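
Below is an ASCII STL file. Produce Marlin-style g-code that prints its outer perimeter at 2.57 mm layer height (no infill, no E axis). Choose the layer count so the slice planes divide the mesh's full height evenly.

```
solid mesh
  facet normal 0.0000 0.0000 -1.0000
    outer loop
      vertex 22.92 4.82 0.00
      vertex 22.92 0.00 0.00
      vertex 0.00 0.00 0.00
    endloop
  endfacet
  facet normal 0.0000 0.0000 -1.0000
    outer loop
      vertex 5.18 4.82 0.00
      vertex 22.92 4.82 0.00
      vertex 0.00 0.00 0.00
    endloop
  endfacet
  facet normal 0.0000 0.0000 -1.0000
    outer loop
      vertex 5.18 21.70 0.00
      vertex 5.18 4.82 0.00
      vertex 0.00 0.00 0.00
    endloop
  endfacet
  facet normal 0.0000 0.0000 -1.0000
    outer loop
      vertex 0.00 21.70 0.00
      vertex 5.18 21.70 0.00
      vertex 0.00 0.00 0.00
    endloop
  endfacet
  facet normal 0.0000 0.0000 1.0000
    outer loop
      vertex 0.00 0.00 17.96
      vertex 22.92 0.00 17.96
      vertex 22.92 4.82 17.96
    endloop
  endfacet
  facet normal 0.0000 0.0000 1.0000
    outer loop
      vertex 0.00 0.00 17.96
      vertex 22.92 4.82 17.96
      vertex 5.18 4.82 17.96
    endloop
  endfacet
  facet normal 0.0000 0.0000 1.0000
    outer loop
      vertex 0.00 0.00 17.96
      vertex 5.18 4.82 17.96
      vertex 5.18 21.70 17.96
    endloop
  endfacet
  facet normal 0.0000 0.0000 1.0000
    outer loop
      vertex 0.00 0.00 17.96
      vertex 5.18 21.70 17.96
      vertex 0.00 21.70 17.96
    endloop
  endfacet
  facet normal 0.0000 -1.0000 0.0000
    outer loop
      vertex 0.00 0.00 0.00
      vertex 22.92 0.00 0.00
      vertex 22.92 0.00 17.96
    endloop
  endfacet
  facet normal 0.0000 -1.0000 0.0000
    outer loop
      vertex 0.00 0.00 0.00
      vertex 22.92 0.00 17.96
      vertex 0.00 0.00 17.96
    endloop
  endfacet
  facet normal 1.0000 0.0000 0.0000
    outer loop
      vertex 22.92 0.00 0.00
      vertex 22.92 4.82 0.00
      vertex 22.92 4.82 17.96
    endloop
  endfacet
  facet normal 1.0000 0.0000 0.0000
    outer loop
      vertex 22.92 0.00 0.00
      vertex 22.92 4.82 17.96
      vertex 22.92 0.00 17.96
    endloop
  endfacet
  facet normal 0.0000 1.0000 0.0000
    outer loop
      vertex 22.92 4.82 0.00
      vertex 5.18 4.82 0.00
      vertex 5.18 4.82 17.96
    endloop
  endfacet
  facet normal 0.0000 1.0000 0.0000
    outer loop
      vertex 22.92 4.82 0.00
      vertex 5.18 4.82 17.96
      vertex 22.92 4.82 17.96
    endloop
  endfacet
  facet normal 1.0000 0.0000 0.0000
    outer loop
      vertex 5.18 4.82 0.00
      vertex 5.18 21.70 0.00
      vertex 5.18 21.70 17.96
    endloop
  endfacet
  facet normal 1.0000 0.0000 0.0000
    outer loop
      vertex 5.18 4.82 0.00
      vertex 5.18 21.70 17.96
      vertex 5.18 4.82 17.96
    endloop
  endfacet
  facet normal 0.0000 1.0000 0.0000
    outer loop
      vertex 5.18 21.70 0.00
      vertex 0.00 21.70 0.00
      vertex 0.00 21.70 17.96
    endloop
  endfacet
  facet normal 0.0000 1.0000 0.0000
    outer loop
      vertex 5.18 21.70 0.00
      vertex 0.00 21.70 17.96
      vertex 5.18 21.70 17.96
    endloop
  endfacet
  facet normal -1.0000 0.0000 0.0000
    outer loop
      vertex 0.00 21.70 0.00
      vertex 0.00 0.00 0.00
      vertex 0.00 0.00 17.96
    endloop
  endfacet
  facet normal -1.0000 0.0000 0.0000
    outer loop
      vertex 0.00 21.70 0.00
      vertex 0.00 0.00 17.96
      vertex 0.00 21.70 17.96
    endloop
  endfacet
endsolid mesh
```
; perimeter-only toolpath
G21 ; units = mm
G90 ; absolute positioning
G28 ; home
; layer 1
G0 Z2.57
G0 X0.00 Y0.00
G1 X22.92 Y0.00
G1 X22.92 Y4.82
G1 X5.18 Y4.82
G1 X5.18 Y21.70
G1 X0.00 Y21.70
G1 X0.00 Y0.00
; layer 2
G0 Z5.13
G0 X0.00 Y0.00
G1 X22.92 Y0.00
G1 X22.92 Y4.82
G1 X5.18 Y4.82
G1 X5.18 Y21.70
G1 X0.00 Y21.70
G1 X0.00 Y0.00
; layer 3
G0 Z7.70
G0 X0.00 Y0.00
G1 X22.92 Y0.00
G1 X22.92 Y4.82
G1 X5.18 Y4.82
G1 X5.18 Y21.70
G1 X0.00 Y21.70
G1 X0.00 Y0.00
; layer 4
G0 Z10.26
G0 X0.00 Y0.00
G1 X22.92 Y0.00
G1 X22.92 Y4.82
G1 X5.18 Y4.82
G1 X5.18 Y21.70
G1 X0.00 Y21.70
G1 X0.00 Y0.00
; layer 5
G0 Z12.83
G0 X0.00 Y0.00
G1 X22.92 Y0.00
G1 X22.92 Y4.82
G1 X5.18 Y4.82
G1 X5.18 Y21.70
G1 X0.00 Y21.70
G1 X0.00 Y0.00
; layer 6
G0 Z15.39
G0 X0.00 Y0.00
G1 X22.92 Y0.00
G1 X22.92 Y4.82
G1 X5.18 Y4.82
G1 X5.18 Y21.70
G1 X0.00 Y21.70
G1 X0.00 Y0.00
; layer 7
G0 Z17.96
G0 X0.00 Y0.00
G1 X22.92 Y0.00
G1 X22.92 Y4.82
G1 X5.18 Y4.82
G1 X5.18 Y21.70
G1 X0.00 Y21.70
G1 X0.00 Y0.00
M2 ; end

The solid is an L-shaped prism: outer 22.9 × 21.7 mm, arm thicknesses ≈ 4.82 mm (horizontal) and 5.18 mm (vertical), extruded 18 mm in z. Slicing at Δz = 2.57 mm — 7 equal slices spanning the solid's height, so layer i sits at z = i·h/7 — gives 7 non-empty perimeters. Each is a 6-segment closed polygon; G0 lifts to the layer z and rapids to the start vertex, then G1 traces the edges.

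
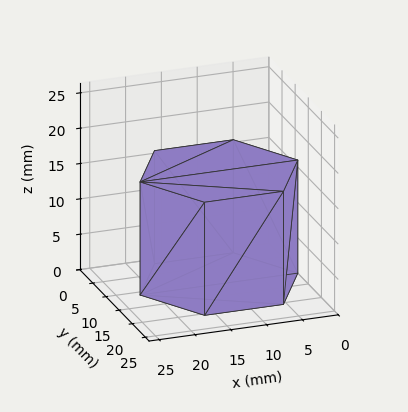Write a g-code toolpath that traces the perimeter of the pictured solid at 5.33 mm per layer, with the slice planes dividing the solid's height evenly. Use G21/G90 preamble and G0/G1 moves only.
Reading the render: the shape is a regular 6-sided prism (a cylinder approximated with 6 flat sides), circumscribed radius ≈ 11 mm, height ≈ 16 mm (dimensions read to the nearest mm from the axis ticks). For the g-code, the solid's height is divided into equal slices at the stated Δz and each level perimeter traced with G1 moves after a G0 lift.

; perimeter-only toolpath
G21 ; units = mm
G90 ; absolute positioning
G28 ; home
; layer 1
G0 Z5.33
G0 X22.00 Y11.00
G1 X16.50 Y20.53
G1 X5.50 Y20.53
G1 X0.00 Y11.00
G1 X5.50 Y1.47
G1 X16.50 Y1.47
G1 X22.00 Y11.00
; layer 2
G0 Z10.67
G0 X22.00 Y11.00
G1 X16.50 Y20.53
G1 X5.50 Y20.53
G1 X0.00 Y11.00
G1 X5.50 Y1.47
G1 X16.50 Y1.47
G1 X22.00 Y11.00
; layer 3
G0 Z16.00
G0 X22.00 Y11.00
G1 X16.50 Y20.53
G1 X5.50 Y20.53
G1 X0.00 Y11.00
G1 X5.50 Y1.47
G1 X16.50 Y1.47
G1 X22.00 Y11.00
M2 ; end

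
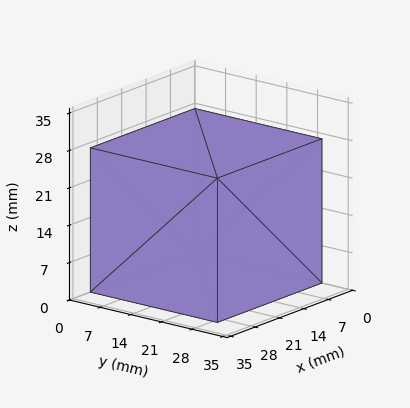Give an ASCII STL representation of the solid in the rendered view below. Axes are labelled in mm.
Reading the render: the shape is a rectangular box, roughly 30 × 29 mm footprint and 27 mm tall (dimensions read to the nearest mm from the axis ticks). For the STL, each face is triangulated and given an outward normal.

solid part
  facet normal 0.0000 0.0000 -1.0000
    outer loop
      vertex 30.00 29.00 0.00
      vertex 30.00 0.00 0.00
      vertex 0.00 0.00 0.00
    endloop
  endfacet
  facet normal 0.0000 0.0000 -1.0000
    outer loop
      vertex 0.00 29.00 0.00
      vertex 30.00 29.00 0.00
      vertex 0.00 0.00 0.00
    endloop
  endfacet
  facet normal 0.0000 0.0000 1.0000
    outer loop
      vertex 0.00 0.00 27.00
      vertex 30.00 0.00 27.00
      vertex 30.00 29.00 27.00
    endloop
  endfacet
  facet normal 0.0000 0.0000 1.0000
    outer loop
      vertex 0.00 0.00 27.00
      vertex 30.00 29.00 27.00
      vertex 0.00 29.00 27.00
    endloop
  endfacet
  facet normal 0.0000 -1.0000 0.0000
    outer loop
      vertex 0.00 0.00 0.00
      vertex 30.00 0.00 0.00
      vertex 30.00 0.00 27.00
    endloop
  endfacet
  facet normal 0.0000 -1.0000 0.0000
    outer loop
      vertex 0.00 0.00 0.00
      vertex 30.00 0.00 27.00
      vertex 0.00 0.00 27.00
    endloop
  endfacet
  facet normal 0.0000 1.0000 0.0000
    outer loop
      vertex 30.00 29.00 27.00
      vertex 30.00 29.00 0.00
      vertex 0.00 29.00 0.00
    endloop
  endfacet
  facet normal 0.0000 1.0000 0.0000
    outer loop
      vertex 0.00 29.00 27.00
      vertex 30.00 29.00 27.00
      vertex 0.00 29.00 0.00
    endloop
  endfacet
  facet normal -1.0000 0.0000 0.0000
    outer loop
      vertex 0.00 29.00 27.00
      vertex 0.00 29.00 0.00
      vertex 0.00 0.00 0.00
    endloop
  endfacet
  facet normal -1.0000 0.0000 0.0000
    outer loop
      vertex 0.00 0.00 27.00
      vertex 0.00 29.00 27.00
      vertex 0.00 0.00 0.00
    endloop
  endfacet
  facet normal 1.0000 0.0000 0.0000
    outer loop
      vertex 30.00 0.00 0.00
      vertex 30.00 29.00 0.00
      vertex 30.00 29.00 27.00
    endloop
  endfacet
  facet normal 1.0000 0.0000 0.0000
    outer loop
      vertex 30.00 0.00 0.00
      vertex 30.00 29.00 27.00
      vertex 30.00 0.00 27.00
    endloop
  endfacet
endsolid part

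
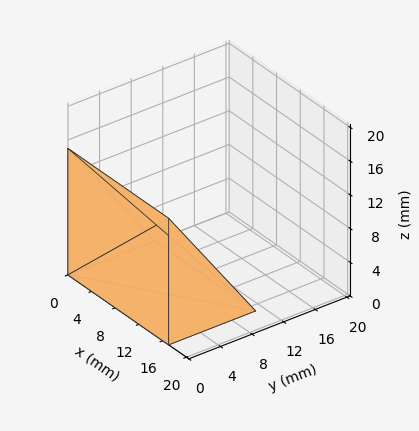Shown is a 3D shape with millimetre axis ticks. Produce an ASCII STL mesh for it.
Reading the render: the shape is a wedge (ramp): 17 × 11 mm base, rising to 15 mm along the y=0 edge and sloping linearly to z=0 at y=11 (dimensions read to the nearest mm from the axis ticks). For the STL, each face is triangulated and given an outward normal.

solid part
  facet normal 0.0000 0.0000 -1.0000
    outer loop
      vertex 17.000 11.000 0.000
      vertex 17.000 0.000 0.000
      vertex 0.000 0.000 0.000
    endloop
  endfacet
  facet normal 0.0000 0.0000 -1.0000
    outer loop
      vertex 0.000 11.000 0.000
      vertex 17.000 11.000 0.000
      vertex 0.000 0.000 0.000
    endloop
  endfacet
  facet normal 0.0000 -1.0000 0.0000
    outer loop
      vertex 0.000 0.000 0.000
      vertex 17.000 0.000 0.000
      vertex 17.000 0.000 15.000
    endloop
  endfacet
  facet normal 0.0000 -1.0000 0.0000
    outer loop
      vertex 0.000 0.000 0.000
      vertex 17.000 0.000 15.000
      vertex 0.000 0.000 15.000
    endloop
  endfacet
  facet normal 0.0000 0.8064 0.5914
    outer loop
      vertex 0.000 0.000 15.000
      vertex 17.000 0.000 15.000
      vertex 17.000 11.000 0.000
    endloop
  endfacet
  facet normal 0.0000 0.8064 0.5914
    outer loop
      vertex 0.000 0.000 15.000
      vertex 17.000 11.000 0.000
      vertex 0.000 11.000 0.000
    endloop
  endfacet
  facet normal -1.0000 0.0000 0.0000
    outer loop
      vertex 0.000 0.000 15.000
      vertex 0.000 11.000 0.000
      vertex 0.000 0.000 0.000
    endloop
  endfacet
  facet normal 1.0000 0.0000 0.0000
    outer loop
      vertex 17.000 0.000 0.000
      vertex 17.000 11.000 0.000
      vertex 17.000 0.000 15.000
    endloop
  endfacet
endsolid part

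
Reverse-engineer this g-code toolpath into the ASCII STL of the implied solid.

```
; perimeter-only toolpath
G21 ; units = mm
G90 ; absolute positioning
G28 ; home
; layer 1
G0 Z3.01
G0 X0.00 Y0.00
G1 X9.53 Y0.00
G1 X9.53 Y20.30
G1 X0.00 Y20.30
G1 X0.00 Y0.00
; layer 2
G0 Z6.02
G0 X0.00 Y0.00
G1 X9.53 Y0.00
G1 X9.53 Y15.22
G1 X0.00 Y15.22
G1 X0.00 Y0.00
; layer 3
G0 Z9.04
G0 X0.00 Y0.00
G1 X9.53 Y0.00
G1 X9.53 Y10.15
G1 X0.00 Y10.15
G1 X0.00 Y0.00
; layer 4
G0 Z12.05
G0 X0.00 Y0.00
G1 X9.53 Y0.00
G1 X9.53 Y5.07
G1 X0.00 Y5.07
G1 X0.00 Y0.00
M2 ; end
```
solid part
  facet normal 0.0000 0.0000 -1.0000
    outer loop
      vertex 9.53 25.37 0.00
      vertex 9.53 0.00 0.00
      vertex 0.00 0.00 0.00
    endloop
  endfacet
  facet normal 0.0000 0.0000 -1.0000
    outer loop
      vertex 0.00 25.37 0.00
      vertex 9.53 25.37 0.00
      vertex 0.00 0.00 0.00
    endloop
  endfacet
  facet normal 0.0000 -1.0000 0.0000
    outer loop
      vertex 0.00 0.00 0.00
      vertex 9.53 0.00 0.00
      vertex 9.53 0.00 15.06
    endloop
  endfacet
  facet normal 0.0000 -1.0000 0.0000
    outer loop
      vertex 0.00 0.00 0.00
      vertex 9.53 0.00 15.06
      vertex 0.00 0.00 15.06
    endloop
  endfacet
  facet normal 0.0000 0.5105 0.8599
    outer loop
      vertex 0.00 0.00 15.06
      vertex 9.53 0.00 15.06
      vertex 9.53 25.37 0.00
    endloop
  endfacet
  facet normal 0.0000 0.5105 0.8599
    outer loop
      vertex 0.00 0.00 15.06
      vertex 9.53 25.37 0.00
      vertex 0.00 25.37 0.00
    endloop
  endfacet
  facet normal -1.0000 0.0000 0.0000
    outer loop
      vertex 0.00 0.00 15.06
      vertex 0.00 25.37 0.00
      vertex 0.00 0.00 0.00
    endloop
  endfacet
  facet normal 1.0000 0.0000 0.0000
    outer loop
      vertex 9.53 0.00 0.00
      vertex 9.53 25.37 0.00
      vertex 9.53 0.00 15.06
    endloop
  endfacet
endsolid part

The G0 Z moves step by Δz≈3.01 mm. The G1 loops shrink linearly with z, so the solid tapers from its base footprint up to z≈15.1. Closing with a flat bottom cap and the tapered top and triangulating gives 8 facets — a wedge (ramp): 9.53 × 25.4 mm base, rising to 15.1 mm along the y=0 edge and sloping linearly to z=0 at y=25.4.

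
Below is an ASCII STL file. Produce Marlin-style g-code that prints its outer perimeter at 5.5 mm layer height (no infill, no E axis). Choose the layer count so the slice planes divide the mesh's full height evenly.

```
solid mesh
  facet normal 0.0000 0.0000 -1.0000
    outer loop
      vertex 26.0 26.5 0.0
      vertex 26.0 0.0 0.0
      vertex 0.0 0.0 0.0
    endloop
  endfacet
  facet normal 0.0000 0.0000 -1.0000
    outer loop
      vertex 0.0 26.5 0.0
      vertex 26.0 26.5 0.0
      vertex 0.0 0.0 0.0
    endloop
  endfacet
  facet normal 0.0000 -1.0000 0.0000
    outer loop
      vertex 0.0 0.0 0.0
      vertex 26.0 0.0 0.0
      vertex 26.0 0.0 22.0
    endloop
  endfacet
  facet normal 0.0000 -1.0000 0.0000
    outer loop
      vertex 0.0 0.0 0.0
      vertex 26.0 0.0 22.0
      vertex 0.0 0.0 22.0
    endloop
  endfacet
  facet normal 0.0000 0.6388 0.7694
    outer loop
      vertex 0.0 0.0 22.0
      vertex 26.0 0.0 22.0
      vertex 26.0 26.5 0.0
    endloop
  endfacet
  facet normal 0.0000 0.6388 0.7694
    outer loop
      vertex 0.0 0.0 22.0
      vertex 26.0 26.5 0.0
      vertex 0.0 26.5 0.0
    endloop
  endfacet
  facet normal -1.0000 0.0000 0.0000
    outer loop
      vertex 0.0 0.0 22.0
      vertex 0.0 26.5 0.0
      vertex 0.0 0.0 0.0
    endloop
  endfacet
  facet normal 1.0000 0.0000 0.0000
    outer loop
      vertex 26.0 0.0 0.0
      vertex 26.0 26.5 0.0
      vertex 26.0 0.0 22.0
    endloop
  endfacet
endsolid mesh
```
; perimeter-only toolpath
G21 ; units = mm
G90 ; absolute positioning
G28 ; home
; layer 1
G0 Z5.5
G0 X0.0 Y0.0
G1 X26.0 Y0.0
G1 X26.0 Y19.9
G1 X0.0 Y19.9
G1 X0.0 Y0.0
; layer 2
G0 Z11.0
G0 X0.0 Y0.0
G1 X26.0 Y0.0
G1 X26.0 Y13.2
G1 X0.0 Y13.2
G1 X0.0 Y0.0
; layer 3
G0 Z16.5
G0 X0.0 Y0.0
G1 X26.0 Y0.0
G1 X26.0 Y6.6
G1 X0.0 Y6.6
G1 X0.0 Y0.0
M2 ; end

The solid is a wedge (ramp): 26 × 26.5 mm base, rising to 22 mm along the y=0 edge and sloping linearly to z=0 at y=26.5. Slicing at Δz = 5.5 mm — 4 equal slices spanning the solid's height, so layer i sits at z = i·h/4 — gives 3 non-empty perimeters. Each is a 4-segment closed polygon; G0 lifts to the layer z and rapids to the start vertex, then G1 traces the edges. The cross-section shrinks linearly with z (the slice at the apex is degenerate and omitted).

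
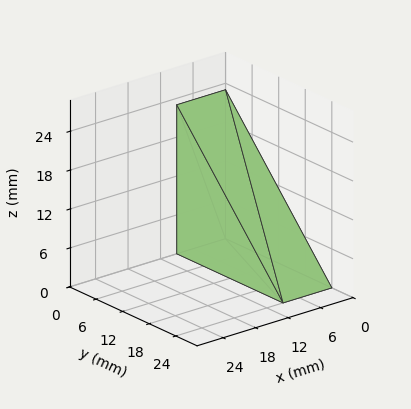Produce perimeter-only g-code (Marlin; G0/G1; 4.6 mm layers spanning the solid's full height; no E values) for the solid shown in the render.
Reading the render: the shape is a wedge (ramp): 9 × 24 mm base, rising to 23 mm along the y=0 edge and sloping linearly to z=0 at y=24 (dimensions read to the nearest mm from the axis ticks). For the g-code, the solid's height is divided into equal slices at the stated Δz and each level perimeter traced with G1 moves after a G0 lift.

; perimeter-only toolpath
G21 ; units = mm
G90 ; absolute positioning
G28 ; home
; layer 1
G0 Z4.6
G0 X0.0 Y0.0
G1 X9.0 Y0.0
G1 X9.0 Y19.2
G1 X0.0 Y19.2
G1 X0.0 Y0.0
; layer 2
G0 Z9.2
G0 X0.0 Y0.0
G1 X9.0 Y0.0
G1 X9.0 Y14.4
G1 X0.0 Y14.4
G1 X0.0 Y0.0
; layer 3
G0 Z13.8
G0 X0.0 Y0.0
G1 X9.0 Y0.0
G1 X9.0 Y9.6
G1 X0.0 Y9.6
G1 X0.0 Y0.0
; layer 4
G0 Z18.4
G0 X0.0 Y0.0
G1 X9.0 Y0.0
G1 X9.0 Y4.8
G1 X0.0 Y4.8
G1 X0.0 Y0.0
M2 ; end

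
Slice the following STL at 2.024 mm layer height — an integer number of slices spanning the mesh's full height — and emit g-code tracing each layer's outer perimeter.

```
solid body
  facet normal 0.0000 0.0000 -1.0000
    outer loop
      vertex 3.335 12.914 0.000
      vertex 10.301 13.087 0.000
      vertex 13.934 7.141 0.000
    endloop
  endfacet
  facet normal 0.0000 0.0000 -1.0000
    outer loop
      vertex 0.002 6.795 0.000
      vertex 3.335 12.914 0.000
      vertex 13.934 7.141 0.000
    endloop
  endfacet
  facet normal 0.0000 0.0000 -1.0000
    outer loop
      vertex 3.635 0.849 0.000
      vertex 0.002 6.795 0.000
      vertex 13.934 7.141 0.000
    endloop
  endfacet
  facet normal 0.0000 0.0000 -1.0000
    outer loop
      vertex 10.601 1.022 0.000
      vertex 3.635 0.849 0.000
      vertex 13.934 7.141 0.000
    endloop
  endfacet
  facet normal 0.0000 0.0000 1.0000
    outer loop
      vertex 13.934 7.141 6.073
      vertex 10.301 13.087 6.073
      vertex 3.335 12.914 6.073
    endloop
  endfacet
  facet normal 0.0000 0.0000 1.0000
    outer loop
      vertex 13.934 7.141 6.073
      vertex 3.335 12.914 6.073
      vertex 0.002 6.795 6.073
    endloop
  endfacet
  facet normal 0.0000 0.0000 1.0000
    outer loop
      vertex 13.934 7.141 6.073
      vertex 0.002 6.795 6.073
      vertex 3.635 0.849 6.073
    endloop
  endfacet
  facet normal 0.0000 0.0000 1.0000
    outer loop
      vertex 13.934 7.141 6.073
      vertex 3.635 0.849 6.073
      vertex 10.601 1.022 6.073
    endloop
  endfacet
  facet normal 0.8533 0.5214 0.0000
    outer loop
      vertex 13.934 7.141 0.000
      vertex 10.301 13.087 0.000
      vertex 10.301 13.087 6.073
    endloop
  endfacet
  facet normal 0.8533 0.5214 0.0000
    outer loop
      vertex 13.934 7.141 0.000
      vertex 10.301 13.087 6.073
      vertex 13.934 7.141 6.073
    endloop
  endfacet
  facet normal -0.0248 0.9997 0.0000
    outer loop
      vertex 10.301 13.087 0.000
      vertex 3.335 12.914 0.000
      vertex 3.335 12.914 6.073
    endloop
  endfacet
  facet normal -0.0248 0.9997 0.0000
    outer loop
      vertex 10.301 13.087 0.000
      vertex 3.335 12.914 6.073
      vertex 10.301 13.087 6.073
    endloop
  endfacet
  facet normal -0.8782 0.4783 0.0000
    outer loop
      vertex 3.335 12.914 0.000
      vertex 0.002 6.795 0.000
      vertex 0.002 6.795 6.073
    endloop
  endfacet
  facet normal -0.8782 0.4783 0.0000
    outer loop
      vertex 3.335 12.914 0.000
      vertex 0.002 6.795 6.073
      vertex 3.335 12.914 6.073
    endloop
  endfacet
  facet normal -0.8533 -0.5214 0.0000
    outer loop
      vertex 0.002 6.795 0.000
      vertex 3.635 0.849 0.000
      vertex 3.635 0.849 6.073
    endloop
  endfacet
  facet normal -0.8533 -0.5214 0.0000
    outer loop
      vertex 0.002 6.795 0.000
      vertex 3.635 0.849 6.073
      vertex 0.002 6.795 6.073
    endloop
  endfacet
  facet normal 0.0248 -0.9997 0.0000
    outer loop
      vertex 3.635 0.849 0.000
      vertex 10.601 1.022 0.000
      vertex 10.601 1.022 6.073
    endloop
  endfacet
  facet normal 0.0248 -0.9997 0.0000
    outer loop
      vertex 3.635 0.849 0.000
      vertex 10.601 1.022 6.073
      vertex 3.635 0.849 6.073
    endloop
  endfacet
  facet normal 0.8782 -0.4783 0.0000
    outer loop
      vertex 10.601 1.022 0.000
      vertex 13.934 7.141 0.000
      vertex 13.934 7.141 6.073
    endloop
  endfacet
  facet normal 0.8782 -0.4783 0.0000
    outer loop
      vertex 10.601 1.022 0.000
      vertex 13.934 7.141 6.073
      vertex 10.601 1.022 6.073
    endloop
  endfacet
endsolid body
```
; perimeter-only toolpath
G21 ; units = mm
G90 ; absolute positioning
G28 ; home
; layer 1
G0 Z2.024
G0 X13.934 Y7.141
G1 X10.301 Y13.087
G1 X3.335 Y12.914
G1 X0.002 Y6.795
G1 X3.635 Y0.849
G1 X10.601 Y1.022
G1 X13.934 Y7.141
; layer 2
G0 Z4.049
G0 X13.934 Y7.141
G1 X10.301 Y13.087
G1 X3.335 Y12.914
G1 X0.002 Y6.795
G1 X3.635 Y0.849
G1 X10.601 Y1.022
G1 X13.934 Y7.141
; layer 3
G0 Z6.073
G0 X13.934 Y7.141
G1 X10.301 Y13.087
G1 X3.335 Y12.914
G1 X0.002 Y6.795
G1 X3.635 Y0.849
G1 X10.601 Y1.022
G1 X13.934 Y7.141
M2 ; end

The solid is a regular 6-sided prism (a cylinder approximated with 6 flat sides), circumscribed radius ≈ 6.97 mm, height ≈ 6.07 mm. Slicing at Δz = 2.024 mm — 3 equal slices spanning the solid's height, so layer i sits at z = i·h/3 — gives 3 non-empty perimeters. Each is a 6-segment closed polygon; G0 lifts to the layer z and rapids to the start vertex, then G1 traces the edges.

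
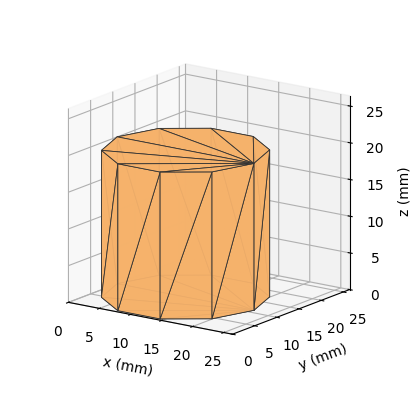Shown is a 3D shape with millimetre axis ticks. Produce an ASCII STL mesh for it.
Reading the render: the shape is a regular 10-sided prism (a cylinder approximated with 10 flat sides), circumscribed radius ≈ 11 mm, height ≈ 20 mm (dimensions read to the nearest mm from the axis ticks). For the STL, each face is triangulated and given an outward normal.

solid part
  facet normal 0.0000 0.0000 -1.0000
    outer loop
      vertex 14.4 21.5 0.0
      vertex 19.9 17.5 0.0
      vertex 22.0 11.0 0.0
    endloop
  endfacet
  facet normal 0.0000 0.0000 -1.0000
    outer loop
      vertex 7.6 21.5 0.0
      vertex 14.4 21.5 0.0
      vertex 22.0 11.0 0.0
    endloop
  endfacet
  facet normal 0.0000 0.0000 -1.0000
    outer loop
      vertex 2.1 17.5 0.0
      vertex 7.6 21.5 0.0
      vertex 22.0 11.0 0.0
    endloop
  endfacet
  facet normal 0.0000 0.0000 -1.0000
    outer loop
      vertex 0.0 11.0 0.0
      vertex 2.1 17.5 0.0
      vertex 22.0 11.0 0.0
    endloop
  endfacet
  facet normal 0.0000 0.0000 -1.0000
    outer loop
      vertex 2.1 4.5 0.0
      vertex 0.0 11.0 0.0
      vertex 22.0 11.0 0.0
    endloop
  endfacet
  facet normal 0.0000 0.0000 -1.0000
    outer loop
      vertex 7.6 0.5 0.0
      vertex 2.1 4.5 0.0
      vertex 22.0 11.0 0.0
    endloop
  endfacet
  facet normal 0.0000 0.0000 -1.0000
    outer loop
      vertex 14.4 0.5 0.0
      vertex 7.6 0.5 0.0
      vertex 22.0 11.0 0.0
    endloop
  endfacet
  facet normal 0.0000 0.0000 -1.0000
    outer loop
      vertex 19.9 4.5 0.0
      vertex 14.4 0.5 0.0
      vertex 22.0 11.0 0.0
    endloop
  endfacet
  facet normal 0.0000 0.0000 1.0000
    outer loop
      vertex 22.0 11.0 20.0
      vertex 19.9 17.5 20.0
      vertex 14.4 21.5 20.0
    endloop
  endfacet
  facet normal 0.0000 0.0000 1.0000
    outer loop
      vertex 22.0 11.0 20.0
      vertex 14.4 21.5 20.0
      vertex 7.6 21.5 20.0
    endloop
  endfacet
  facet normal 0.0000 0.0000 1.0000
    outer loop
      vertex 22.0 11.0 20.0
      vertex 7.6 21.5 20.0
      vertex 2.1 17.5 20.0
    endloop
  endfacet
  facet normal 0.0000 0.0000 1.0000
    outer loop
      vertex 22.0 11.0 20.0
      vertex 2.1 17.5 20.0
      vertex 0.0 11.0 20.0
    endloop
  endfacet
  facet normal 0.0000 0.0000 1.0000
    outer loop
      vertex 22.0 11.0 20.0
      vertex 0.0 11.0 20.0
      vertex 2.1 4.5 20.0
    endloop
  endfacet
  facet normal 0.0000 0.0000 1.0000
    outer loop
      vertex 22.0 11.0 20.0
      vertex 2.1 4.5 20.0
      vertex 7.6 0.5 20.0
    endloop
  endfacet
  facet normal 0.0000 0.0000 1.0000
    outer loop
      vertex 22.0 11.0 20.0
      vertex 7.6 0.5 20.0
      vertex 14.4 0.5 20.0
    endloop
  endfacet
  facet normal 0.0000 0.0000 1.0000
    outer loop
      vertex 22.0 11.0 20.0
      vertex 14.4 0.5 20.0
      vertex 19.9 4.5 20.0
    endloop
  endfacet
  facet normal 0.9516 0.3074 0.0000
    outer loop
      vertex 22.0 11.0 0.0
      vertex 19.9 17.5 0.0
      vertex 19.9 17.5 20.0
    endloop
  endfacet
  facet normal 0.9516 0.3074 0.0000
    outer loop
      vertex 22.0 11.0 0.0
      vertex 19.9 17.5 20.0
      vertex 22.0 11.0 20.0
    endloop
  endfacet
  facet normal 0.5882 0.8087 0.0000
    outer loop
      vertex 19.9 17.5 0.0
      vertex 14.4 21.5 0.0
      vertex 14.4 21.5 20.0
    endloop
  endfacet
  facet normal 0.5882 0.8087 0.0000
    outer loop
      vertex 19.9 17.5 0.0
      vertex 14.4 21.5 20.0
      vertex 19.9 17.5 20.0
    endloop
  endfacet
  facet normal 0.0000 1.0000 0.0000
    outer loop
      vertex 14.4 21.5 0.0
      vertex 7.6 21.5 0.0
      vertex 7.6 21.5 20.0
    endloop
  endfacet
  facet normal 0.0000 1.0000 0.0000
    outer loop
      vertex 14.4 21.5 0.0
      vertex 7.6 21.5 20.0
      vertex 14.4 21.5 20.0
    endloop
  endfacet
  facet normal -0.5882 0.8087 0.0000
    outer loop
      vertex 7.6 21.5 0.0
      vertex 2.1 17.5 0.0
      vertex 2.1 17.5 20.0
    endloop
  endfacet
  facet normal -0.5882 0.8087 0.0000
    outer loop
      vertex 7.6 21.5 0.0
      vertex 2.1 17.5 20.0
      vertex 7.6 21.5 20.0
    endloop
  endfacet
  facet normal -0.9516 0.3074 0.0000
    outer loop
      vertex 2.1 17.5 0.0
      vertex 0.0 11.0 0.0
      vertex 0.0 11.0 20.0
    endloop
  endfacet
  facet normal -0.9516 0.3074 0.0000
    outer loop
      vertex 2.1 17.5 0.0
      vertex 0.0 11.0 20.0
      vertex 2.1 17.5 20.0
    endloop
  endfacet
  facet normal -0.9516 -0.3074 0.0000
    outer loop
      vertex 0.0 11.0 0.0
      vertex 2.1 4.5 0.0
      vertex 2.1 4.5 20.0
    endloop
  endfacet
  facet normal -0.9516 -0.3074 0.0000
    outer loop
      vertex 0.0 11.0 0.0
      vertex 2.1 4.5 20.0
      vertex 0.0 11.0 20.0
    endloop
  endfacet
  facet normal -0.5882 -0.8087 0.0000
    outer loop
      vertex 2.1 4.5 0.0
      vertex 7.6 0.5 0.0
      vertex 7.6 0.5 20.0
    endloop
  endfacet
  facet normal -0.5882 -0.8087 0.0000
    outer loop
      vertex 2.1 4.5 0.0
      vertex 7.6 0.5 20.0
      vertex 2.1 4.5 20.0
    endloop
  endfacet
  facet normal 0.0000 -1.0000 0.0000
    outer loop
      vertex 7.6 0.5 0.0
      vertex 14.4 0.5 0.0
      vertex 14.4 0.5 20.0
    endloop
  endfacet
  facet normal 0.0000 -1.0000 0.0000
    outer loop
      vertex 7.6 0.5 0.0
      vertex 14.4 0.5 20.0
      vertex 7.6 0.5 20.0
    endloop
  endfacet
  facet normal 0.5882 -0.8087 0.0000
    outer loop
      vertex 14.4 0.5 0.0
      vertex 19.9 4.5 0.0
      vertex 19.9 4.5 20.0
    endloop
  endfacet
  facet normal 0.5882 -0.8087 0.0000
    outer loop
      vertex 14.4 0.5 0.0
      vertex 19.9 4.5 20.0
      vertex 14.4 0.5 20.0
    endloop
  endfacet
  facet normal 0.9516 -0.3074 0.0000
    outer loop
      vertex 19.9 4.5 0.0
      vertex 22.0 11.0 0.0
      vertex 22.0 11.0 20.0
    endloop
  endfacet
  facet normal 0.9516 -0.3074 0.0000
    outer loop
      vertex 19.9 4.5 0.0
      vertex 22.0 11.0 20.0
      vertex 19.9 4.5 20.0
    endloop
  endfacet
endsolid part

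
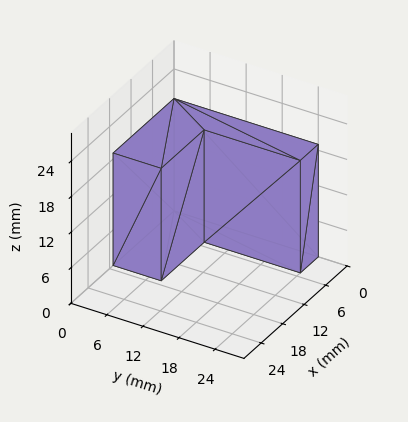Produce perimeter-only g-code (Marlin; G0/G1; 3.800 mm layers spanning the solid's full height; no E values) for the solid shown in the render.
Reading the render: the shape is an L-shaped prism: outer 17 × 24 mm, arm thicknesses ≈ 8 mm (horizontal) and 5 mm (vertical), extruded 19 mm in z (dimensions read to the nearest mm from the axis ticks). For the g-code, the solid's height is divided into equal slices at the stated Δz and each level perimeter traced with G1 moves after a G0 lift.

; perimeter-only toolpath
G21 ; units = mm
G90 ; absolute positioning
G28 ; home
; layer 1
G0 Z3.800
G0 X0.000 Y0.000
G1 X17.000 Y0.000
G1 X17.000 Y8.000
G1 X5.000 Y8.000
G1 X5.000 Y24.000
G1 X0.000 Y24.000
G1 X0.000 Y0.000
; layer 2
G0 Z7.600
G0 X0.000 Y0.000
G1 X17.000 Y0.000
G1 X17.000 Y8.000
G1 X5.000 Y8.000
G1 X5.000 Y24.000
G1 X0.000 Y24.000
G1 X0.000 Y0.000
; layer 3
G0 Z11.400
G0 X0.000 Y0.000
G1 X17.000 Y0.000
G1 X17.000 Y8.000
G1 X5.000 Y8.000
G1 X5.000 Y24.000
G1 X0.000 Y24.000
G1 X0.000 Y0.000
; layer 4
G0 Z15.200
G0 X0.000 Y0.000
G1 X17.000 Y0.000
G1 X17.000 Y8.000
G1 X5.000 Y8.000
G1 X5.000 Y24.000
G1 X0.000 Y24.000
G1 X0.000 Y0.000
; layer 5
G0 Z19.000
G0 X0.000 Y0.000
G1 X17.000 Y0.000
G1 X17.000 Y8.000
G1 X5.000 Y8.000
G1 X5.000 Y24.000
G1 X0.000 Y24.000
G1 X0.000 Y0.000
M2 ; end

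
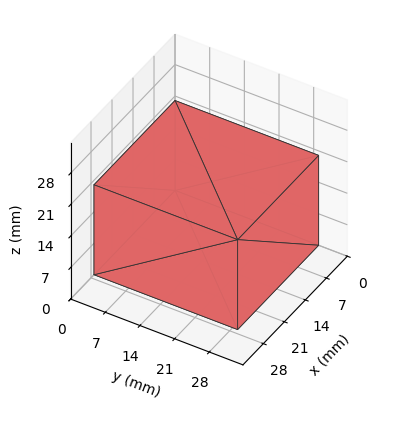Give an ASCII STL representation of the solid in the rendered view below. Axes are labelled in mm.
Reading the render: the shape is a rectangular box, roughly 27 × 29 mm footprint and 20 mm tall (dimensions read to the nearest mm from the axis ticks). For the STL, each face is triangulated and given an outward normal.

solid part
  facet normal 0.0000 0.0000 -1.0000
    outer loop
      vertex 27.000 29.000 0.000
      vertex 27.000 0.000 0.000
      vertex 0.000 0.000 0.000
    endloop
  endfacet
  facet normal 0.0000 0.0000 -1.0000
    outer loop
      vertex 0.000 29.000 0.000
      vertex 27.000 29.000 0.000
      vertex 0.000 0.000 0.000
    endloop
  endfacet
  facet normal 0.0000 0.0000 1.0000
    outer loop
      vertex 0.000 0.000 20.000
      vertex 27.000 0.000 20.000
      vertex 27.000 29.000 20.000
    endloop
  endfacet
  facet normal 0.0000 0.0000 1.0000
    outer loop
      vertex 0.000 0.000 20.000
      vertex 27.000 29.000 20.000
      vertex 0.000 29.000 20.000
    endloop
  endfacet
  facet normal 0.0000 -1.0000 0.0000
    outer loop
      vertex 0.000 0.000 0.000
      vertex 27.000 0.000 0.000
      vertex 27.000 0.000 20.000
    endloop
  endfacet
  facet normal 0.0000 -1.0000 0.0000
    outer loop
      vertex 0.000 0.000 0.000
      vertex 27.000 0.000 20.000
      vertex 0.000 0.000 20.000
    endloop
  endfacet
  facet normal 0.0000 1.0000 0.0000
    outer loop
      vertex 27.000 29.000 20.000
      vertex 27.000 29.000 0.000
      vertex 0.000 29.000 0.000
    endloop
  endfacet
  facet normal 0.0000 1.0000 0.0000
    outer loop
      vertex 0.000 29.000 20.000
      vertex 27.000 29.000 20.000
      vertex 0.000 29.000 0.000
    endloop
  endfacet
  facet normal -1.0000 0.0000 0.0000
    outer loop
      vertex 0.000 29.000 20.000
      vertex 0.000 29.000 0.000
      vertex 0.000 0.000 0.000
    endloop
  endfacet
  facet normal -1.0000 0.0000 0.0000
    outer loop
      vertex 0.000 0.000 20.000
      vertex 0.000 29.000 20.000
      vertex 0.000 0.000 0.000
    endloop
  endfacet
  facet normal 1.0000 0.0000 0.0000
    outer loop
      vertex 27.000 0.000 0.000
      vertex 27.000 29.000 0.000
      vertex 27.000 29.000 20.000
    endloop
  endfacet
  facet normal 1.0000 0.0000 0.0000
    outer loop
      vertex 27.000 0.000 0.000
      vertex 27.000 29.000 20.000
      vertex 27.000 0.000 20.000
    endloop
  endfacet
endsolid part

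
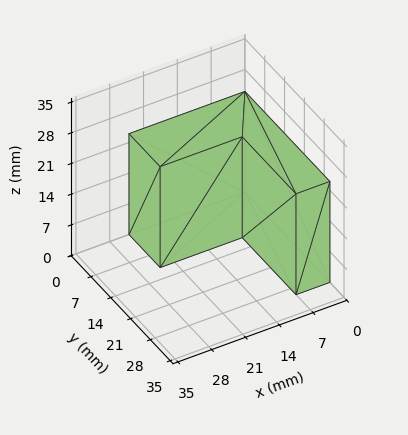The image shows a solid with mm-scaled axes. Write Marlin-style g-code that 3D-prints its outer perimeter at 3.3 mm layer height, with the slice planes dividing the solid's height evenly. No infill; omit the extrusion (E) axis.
Reading the render: the shape is an L-shaped prism: outer 24 × 30 mm, arm thicknesses ≈ 11 mm (horizontal) and 7 mm (vertical), extruded 23 mm in z (dimensions read to the nearest mm from the axis ticks). For the g-code, the solid's height is divided into equal slices at the stated Δz and each level perimeter traced with G1 moves after a G0 lift.

; perimeter-only toolpath
G21 ; units = mm
G90 ; absolute positioning
G28 ; home
; layer 1
G0 Z3.3
G0 X0.0 Y0.0
G1 X24.0 Y0.0
G1 X24.0 Y11.0
G1 X7.0 Y11.0
G1 X7.0 Y30.0
G1 X0.0 Y30.0
G1 X0.0 Y0.0
; layer 2
G0 Z6.6
G0 X0.0 Y0.0
G1 X24.0 Y0.0
G1 X24.0 Y11.0
G1 X7.0 Y11.0
G1 X7.0 Y30.0
G1 X0.0 Y30.0
G1 X0.0 Y0.0
; layer 3
G0 Z9.9
G0 X0.0 Y0.0
G1 X24.0 Y0.0
G1 X24.0 Y11.0
G1 X7.0 Y11.0
G1 X7.0 Y30.0
G1 X0.0 Y30.0
G1 X0.0 Y0.0
; layer 4
G0 Z13.1
G0 X0.0 Y0.0
G1 X24.0 Y0.0
G1 X24.0 Y11.0
G1 X7.0 Y11.0
G1 X7.0 Y30.0
G1 X0.0 Y30.0
G1 X0.0 Y0.0
; layer 5
G0 Z16.4
G0 X0.0 Y0.0
G1 X24.0 Y0.0
G1 X24.0 Y11.0
G1 X7.0 Y11.0
G1 X7.0 Y30.0
G1 X0.0 Y30.0
G1 X0.0 Y0.0
; layer 6
G0 Z19.7
G0 X0.0 Y0.0
G1 X24.0 Y0.0
G1 X24.0 Y11.0
G1 X7.0 Y11.0
G1 X7.0 Y30.0
G1 X0.0 Y30.0
G1 X0.0 Y0.0
; layer 7
G0 Z23.0
G0 X0.0 Y0.0
G1 X24.0 Y0.0
G1 X24.0 Y11.0
G1 X7.0 Y11.0
G1 X7.0 Y30.0
G1 X0.0 Y30.0
G1 X0.0 Y0.0
M2 ; end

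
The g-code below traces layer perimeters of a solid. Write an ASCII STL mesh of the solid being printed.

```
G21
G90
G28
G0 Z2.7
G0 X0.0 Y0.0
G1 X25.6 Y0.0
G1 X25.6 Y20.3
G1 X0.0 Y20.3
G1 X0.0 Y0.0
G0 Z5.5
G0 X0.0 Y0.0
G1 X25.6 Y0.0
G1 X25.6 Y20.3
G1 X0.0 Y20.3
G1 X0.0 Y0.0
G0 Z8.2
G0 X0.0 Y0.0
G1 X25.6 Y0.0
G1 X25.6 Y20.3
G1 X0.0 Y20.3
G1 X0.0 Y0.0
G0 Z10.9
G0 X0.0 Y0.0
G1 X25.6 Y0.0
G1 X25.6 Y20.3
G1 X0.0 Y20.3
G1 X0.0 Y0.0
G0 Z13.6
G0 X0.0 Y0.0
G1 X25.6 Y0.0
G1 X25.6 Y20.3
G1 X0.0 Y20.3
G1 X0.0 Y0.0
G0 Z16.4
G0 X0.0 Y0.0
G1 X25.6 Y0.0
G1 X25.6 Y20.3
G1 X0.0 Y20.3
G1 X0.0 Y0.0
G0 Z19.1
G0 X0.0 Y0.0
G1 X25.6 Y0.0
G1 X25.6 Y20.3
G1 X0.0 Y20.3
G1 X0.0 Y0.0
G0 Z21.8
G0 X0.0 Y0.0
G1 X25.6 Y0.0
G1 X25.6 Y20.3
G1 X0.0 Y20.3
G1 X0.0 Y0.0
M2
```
solid part
  facet normal 0.0000 0.0000 -1.0000
    outer loop
      vertex 25.6 20.3 0.0
      vertex 25.6 0.0 0.0
      vertex 0.0 0.0 0.0
    endloop
  endfacet
  facet normal 0.0000 0.0000 -1.0000
    outer loop
      vertex 0.0 20.3 0.0
      vertex 25.6 20.3 0.0
      vertex 0.0 0.0 0.0
    endloop
  endfacet
  facet normal 0.0000 0.0000 1.0000
    outer loop
      vertex 0.0 0.0 21.8
      vertex 25.6 0.0 21.8
      vertex 25.6 20.3 21.8
    endloop
  endfacet
  facet normal 0.0000 0.0000 1.0000
    outer loop
      vertex 0.0 0.0 21.8
      vertex 25.6 20.3 21.8
      vertex 0.0 20.3 21.8
    endloop
  endfacet
  facet normal 0.0000 -1.0000 0.0000
    outer loop
      vertex 0.0 0.0 0.0
      vertex 25.6 0.0 0.0
      vertex 25.6 0.0 21.8
    endloop
  endfacet
  facet normal 0.0000 -1.0000 0.0000
    outer loop
      vertex 0.0 0.0 0.0
      vertex 25.6 0.0 21.8
      vertex 0.0 0.0 21.8
    endloop
  endfacet
  facet normal 0.0000 1.0000 0.0000
    outer loop
      vertex 25.6 20.3 21.8
      vertex 25.6 20.3 0.0
      vertex 0.0 20.3 0.0
    endloop
  endfacet
  facet normal 0.0000 1.0000 0.0000
    outer loop
      vertex 0.0 20.3 21.8
      vertex 25.6 20.3 21.8
      vertex 0.0 20.3 0.0
    endloop
  endfacet
  facet normal -1.0000 0.0000 0.0000
    outer loop
      vertex 0.0 20.3 21.8
      vertex 0.0 20.3 0.0
      vertex 0.0 0.0 0.0
    endloop
  endfacet
  facet normal -1.0000 0.0000 0.0000
    outer loop
      vertex 0.0 0.0 21.8
      vertex 0.0 20.3 21.8
      vertex 0.0 0.0 0.0
    endloop
  endfacet
  facet normal 1.0000 0.0000 0.0000
    outer loop
      vertex 25.6 0.0 0.0
      vertex 25.6 20.3 0.0
      vertex 25.6 20.3 21.8
    endloop
  endfacet
  facet normal 1.0000 0.0000 0.0000
    outer loop
      vertex 25.6 0.0 0.0
      vertex 25.6 20.3 21.8
      vertex 25.6 0.0 21.8
    endloop
  endfacet
endsolid part

The G0 Z moves step by Δz≈2.7 mm. Every layer's G1 loop is the same polygon, so the solid is a straight extrusion of it from z=0 to z≈21.8. Closing with flat bottom and top caps and triangulating gives 12 facets — a rectangular box, roughly 25.6 × 20.3 mm footprint and 21.8 mm tall.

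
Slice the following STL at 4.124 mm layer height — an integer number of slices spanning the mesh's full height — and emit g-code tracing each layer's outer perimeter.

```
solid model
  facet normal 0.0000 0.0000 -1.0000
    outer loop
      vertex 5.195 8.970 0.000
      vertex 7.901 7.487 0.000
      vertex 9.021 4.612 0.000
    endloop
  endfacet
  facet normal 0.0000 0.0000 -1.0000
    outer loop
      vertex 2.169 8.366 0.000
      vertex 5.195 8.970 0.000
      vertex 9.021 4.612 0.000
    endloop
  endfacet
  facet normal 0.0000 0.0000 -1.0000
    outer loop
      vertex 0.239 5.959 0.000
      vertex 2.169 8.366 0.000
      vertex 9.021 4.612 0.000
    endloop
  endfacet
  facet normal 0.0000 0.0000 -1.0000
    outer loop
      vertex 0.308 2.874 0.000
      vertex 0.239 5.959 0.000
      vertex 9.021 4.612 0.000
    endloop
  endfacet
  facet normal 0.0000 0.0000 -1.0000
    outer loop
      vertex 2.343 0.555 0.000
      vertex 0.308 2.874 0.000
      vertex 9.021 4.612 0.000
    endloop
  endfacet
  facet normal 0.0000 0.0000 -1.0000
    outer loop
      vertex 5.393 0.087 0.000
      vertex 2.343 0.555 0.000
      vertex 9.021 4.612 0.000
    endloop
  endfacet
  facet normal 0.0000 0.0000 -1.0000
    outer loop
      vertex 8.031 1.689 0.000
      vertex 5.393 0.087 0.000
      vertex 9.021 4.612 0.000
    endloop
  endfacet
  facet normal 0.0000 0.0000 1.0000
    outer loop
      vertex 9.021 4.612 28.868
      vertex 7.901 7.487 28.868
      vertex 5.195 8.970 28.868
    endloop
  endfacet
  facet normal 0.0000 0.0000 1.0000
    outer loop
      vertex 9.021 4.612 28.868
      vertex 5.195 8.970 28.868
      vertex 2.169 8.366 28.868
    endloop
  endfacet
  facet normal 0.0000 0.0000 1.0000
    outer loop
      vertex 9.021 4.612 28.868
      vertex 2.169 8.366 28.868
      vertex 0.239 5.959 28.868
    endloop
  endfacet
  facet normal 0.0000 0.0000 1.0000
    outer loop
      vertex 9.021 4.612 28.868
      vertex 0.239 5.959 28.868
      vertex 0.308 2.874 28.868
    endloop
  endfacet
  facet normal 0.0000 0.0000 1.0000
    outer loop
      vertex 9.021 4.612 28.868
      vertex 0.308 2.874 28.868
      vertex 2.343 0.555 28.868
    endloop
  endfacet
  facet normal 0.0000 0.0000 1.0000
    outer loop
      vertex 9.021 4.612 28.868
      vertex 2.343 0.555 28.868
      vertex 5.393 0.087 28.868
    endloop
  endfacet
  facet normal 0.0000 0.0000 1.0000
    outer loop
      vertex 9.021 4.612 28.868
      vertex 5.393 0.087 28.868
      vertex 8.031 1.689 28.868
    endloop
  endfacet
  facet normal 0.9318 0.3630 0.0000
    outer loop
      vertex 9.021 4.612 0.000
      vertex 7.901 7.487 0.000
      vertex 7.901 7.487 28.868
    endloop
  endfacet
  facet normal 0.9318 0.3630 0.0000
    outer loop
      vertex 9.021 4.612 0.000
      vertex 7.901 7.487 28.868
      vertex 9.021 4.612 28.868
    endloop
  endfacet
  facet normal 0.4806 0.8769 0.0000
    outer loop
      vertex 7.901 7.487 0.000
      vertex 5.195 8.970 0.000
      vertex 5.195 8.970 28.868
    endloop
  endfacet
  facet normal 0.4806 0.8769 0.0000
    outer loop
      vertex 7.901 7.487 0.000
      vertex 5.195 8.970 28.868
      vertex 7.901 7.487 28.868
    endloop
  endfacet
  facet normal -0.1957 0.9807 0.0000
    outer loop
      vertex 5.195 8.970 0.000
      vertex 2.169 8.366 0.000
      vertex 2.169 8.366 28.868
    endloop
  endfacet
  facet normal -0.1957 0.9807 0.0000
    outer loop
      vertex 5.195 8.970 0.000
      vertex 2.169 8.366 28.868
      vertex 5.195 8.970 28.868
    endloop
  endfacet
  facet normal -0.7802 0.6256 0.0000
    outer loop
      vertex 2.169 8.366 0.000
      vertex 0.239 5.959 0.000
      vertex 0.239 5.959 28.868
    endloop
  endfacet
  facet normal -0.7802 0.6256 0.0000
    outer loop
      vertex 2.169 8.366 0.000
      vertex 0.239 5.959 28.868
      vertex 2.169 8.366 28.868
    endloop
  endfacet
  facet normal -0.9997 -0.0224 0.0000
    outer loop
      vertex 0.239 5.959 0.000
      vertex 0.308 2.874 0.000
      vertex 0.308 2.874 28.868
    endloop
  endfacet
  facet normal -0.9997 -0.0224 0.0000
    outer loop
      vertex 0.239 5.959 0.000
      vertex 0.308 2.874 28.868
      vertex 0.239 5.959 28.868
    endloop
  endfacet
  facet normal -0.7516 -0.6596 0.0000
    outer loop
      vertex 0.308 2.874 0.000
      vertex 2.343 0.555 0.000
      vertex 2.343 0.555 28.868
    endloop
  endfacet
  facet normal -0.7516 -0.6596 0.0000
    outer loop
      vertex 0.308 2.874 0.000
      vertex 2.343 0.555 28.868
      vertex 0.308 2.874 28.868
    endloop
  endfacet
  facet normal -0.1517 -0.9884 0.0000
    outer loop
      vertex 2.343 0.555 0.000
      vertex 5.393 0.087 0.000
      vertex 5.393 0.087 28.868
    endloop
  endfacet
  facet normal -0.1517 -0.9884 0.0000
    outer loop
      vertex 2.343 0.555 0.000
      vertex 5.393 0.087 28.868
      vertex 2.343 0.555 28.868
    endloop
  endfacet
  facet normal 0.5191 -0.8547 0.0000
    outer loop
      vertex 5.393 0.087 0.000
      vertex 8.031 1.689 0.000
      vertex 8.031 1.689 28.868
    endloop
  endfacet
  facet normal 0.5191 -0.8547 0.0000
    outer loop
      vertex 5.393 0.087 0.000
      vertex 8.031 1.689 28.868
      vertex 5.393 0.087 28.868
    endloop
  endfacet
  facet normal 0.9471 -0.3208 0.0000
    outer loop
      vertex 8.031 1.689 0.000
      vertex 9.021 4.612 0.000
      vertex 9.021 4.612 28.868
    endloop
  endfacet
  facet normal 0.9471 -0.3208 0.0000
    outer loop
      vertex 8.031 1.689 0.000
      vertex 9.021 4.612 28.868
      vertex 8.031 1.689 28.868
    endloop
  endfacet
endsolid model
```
; perimeter-only toolpath
G21 ; units = mm
G90 ; absolute positioning
G28 ; home
; layer 1
G0 Z4.124
G0 X9.021 Y4.612
G1 X7.901 Y7.487
G1 X5.195 Y8.970
G1 X2.169 Y8.366
G1 X0.239 Y5.959
G1 X0.308 Y2.874
G1 X2.343 Y0.555
G1 X5.393 Y0.087
G1 X8.031 Y1.689
G1 X9.021 Y4.612
; layer 2
G0 Z8.248
G0 X9.021 Y4.612
G1 X7.901 Y7.487
G1 X5.195 Y8.970
G1 X2.169 Y8.366
G1 X0.239 Y5.959
G1 X0.308 Y2.874
G1 X2.343 Y0.555
G1 X5.393 Y0.087
G1 X8.031 Y1.689
G1 X9.021 Y4.612
; layer 3
G0 Z12.372
G0 X9.021 Y4.612
G1 X7.901 Y7.487
G1 X5.195 Y8.970
G1 X2.169 Y8.366
G1 X0.239 Y5.959
G1 X0.308 Y2.874
G1 X2.343 Y0.555
G1 X5.393 Y0.087
G1 X8.031 Y1.689
G1 X9.021 Y4.612
; layer 4
G0 Z16.496
G0 X9.021 Y4.612
G1 X7.901 Y7.487
G1 X5.195 Y8.970
G1 X2.169 Y8.366
G1 X0.239 Y5.959
G1 X0.308 Y2.874
G1 X2.343 Y0.555
G1 X5.393 Y0.087
G1 X8.031 Y1.689
G1 X9.021 Y4.612
; layer 5
G0 Z20.620
G0 X9.021 Y4.612
G1 X7.901 Y7.487
G1 X5.195 Y8.970
G1 X2.169 Y8.366
G1 X0.239 Y5.959
G1 X0.308 Y2.874
G1 X2.343 Y0.555
G1 X5.393 Y0.087
G1 X8.031 Y1.689
G1 X9.021 Y4.612
; layer 6
G0 Z24.744
G0 X9.021 Y4.612
G1 X7.901 Y7.487
G1 X5.195 Y8.970
G1 X2.169 Y8.366
G1 X0.239 Y5.959
G1 X0.308 Y2.874
G1 X2.343 Y0.555
G1 X5.393 Y0.087
G1 X8.031 Y1.689
G1 X9.021 Y4.612
; layer 7
G0 Z28.868
G0 X9.021 Y4.612
G1 X7.901 Y7.487
G1 X5.195 Y8.970
G1 X2.169 Y8.366
G1 X0.239 Y5.959
G1 X0.308 Y2.874
G1 X2.343 Y0.555
G1 X5.393 Y0.087
G1 X8.031 Y1.689
G1 X9.021 Y4.612
M2 ; end

The solid is a regular 9-sided prism (a cylinder approximated with 9 flat sides), circumscribed radius ≈ 4.51 mm, height ≈ 28.9 mm. Slicing at Δz = 4.124 mm — 7 equal slices spanning the solid's height, so layer i sits at z = i·h/7 — gives 7 non-empty perimeters. Each is a 9-segment closed polygon; G0 lifts to the layer z and rapids to the start vertex, then G1 traces the edges.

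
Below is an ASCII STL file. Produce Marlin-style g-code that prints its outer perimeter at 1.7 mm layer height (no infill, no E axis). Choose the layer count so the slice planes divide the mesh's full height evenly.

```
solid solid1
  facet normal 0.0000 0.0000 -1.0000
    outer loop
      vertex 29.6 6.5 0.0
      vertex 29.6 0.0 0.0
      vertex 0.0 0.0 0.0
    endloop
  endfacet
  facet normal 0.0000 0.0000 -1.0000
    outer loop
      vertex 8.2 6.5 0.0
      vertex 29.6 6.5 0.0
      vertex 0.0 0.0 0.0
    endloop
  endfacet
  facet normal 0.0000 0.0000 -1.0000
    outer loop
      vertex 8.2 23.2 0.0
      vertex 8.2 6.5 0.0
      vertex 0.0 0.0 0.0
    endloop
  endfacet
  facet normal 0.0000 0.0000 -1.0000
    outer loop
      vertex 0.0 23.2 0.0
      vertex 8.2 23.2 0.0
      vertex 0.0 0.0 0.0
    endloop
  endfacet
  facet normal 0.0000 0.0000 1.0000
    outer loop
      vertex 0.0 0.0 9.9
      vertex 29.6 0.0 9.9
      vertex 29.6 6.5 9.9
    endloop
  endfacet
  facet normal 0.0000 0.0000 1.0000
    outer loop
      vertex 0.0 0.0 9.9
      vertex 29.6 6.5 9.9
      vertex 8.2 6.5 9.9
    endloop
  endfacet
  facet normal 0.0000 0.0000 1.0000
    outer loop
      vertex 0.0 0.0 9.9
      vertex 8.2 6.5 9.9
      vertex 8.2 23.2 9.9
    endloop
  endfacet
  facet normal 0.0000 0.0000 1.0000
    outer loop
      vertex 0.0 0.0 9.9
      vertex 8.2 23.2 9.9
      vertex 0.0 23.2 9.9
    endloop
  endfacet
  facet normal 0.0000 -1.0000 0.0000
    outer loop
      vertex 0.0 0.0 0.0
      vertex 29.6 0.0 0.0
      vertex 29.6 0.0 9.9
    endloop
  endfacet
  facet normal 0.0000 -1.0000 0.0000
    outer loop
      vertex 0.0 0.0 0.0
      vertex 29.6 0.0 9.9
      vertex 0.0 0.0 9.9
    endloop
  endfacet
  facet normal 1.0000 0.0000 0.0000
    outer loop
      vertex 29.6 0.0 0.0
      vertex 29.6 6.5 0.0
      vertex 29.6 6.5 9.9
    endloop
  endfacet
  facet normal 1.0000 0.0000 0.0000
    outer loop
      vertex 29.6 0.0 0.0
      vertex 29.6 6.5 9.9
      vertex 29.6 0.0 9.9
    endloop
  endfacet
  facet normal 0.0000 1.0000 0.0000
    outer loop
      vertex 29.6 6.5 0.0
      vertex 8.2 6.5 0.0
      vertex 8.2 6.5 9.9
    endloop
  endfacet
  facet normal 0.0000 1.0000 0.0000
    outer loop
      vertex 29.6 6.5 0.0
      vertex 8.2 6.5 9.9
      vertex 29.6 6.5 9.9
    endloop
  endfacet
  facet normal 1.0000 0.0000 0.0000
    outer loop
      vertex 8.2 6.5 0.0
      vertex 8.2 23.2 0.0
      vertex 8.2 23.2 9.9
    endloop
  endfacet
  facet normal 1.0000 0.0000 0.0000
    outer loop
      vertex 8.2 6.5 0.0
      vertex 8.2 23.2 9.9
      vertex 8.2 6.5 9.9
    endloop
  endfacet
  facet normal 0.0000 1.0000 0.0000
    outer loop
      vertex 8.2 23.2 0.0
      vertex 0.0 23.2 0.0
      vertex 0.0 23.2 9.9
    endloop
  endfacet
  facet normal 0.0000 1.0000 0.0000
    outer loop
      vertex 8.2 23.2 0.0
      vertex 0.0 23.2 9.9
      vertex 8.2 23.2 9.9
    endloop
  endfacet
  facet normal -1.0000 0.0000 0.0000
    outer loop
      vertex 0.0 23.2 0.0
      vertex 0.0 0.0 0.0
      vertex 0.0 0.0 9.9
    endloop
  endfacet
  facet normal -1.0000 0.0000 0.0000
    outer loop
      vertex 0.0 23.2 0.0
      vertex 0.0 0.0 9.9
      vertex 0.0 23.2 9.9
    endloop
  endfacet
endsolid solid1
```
; perimeter-only toolpath
G21 ; units = mm
G90 ; absolute positioning
G28 ; home
; layer 1
G0 Z1.7
G0 X0.0 Y0.0
G1 X29.6 Y0.0
G1 X29.6 Y6.5
G1 X8.2 Y6.5
G1 X8.2 Y23.2
G1 X0.0 Y23.2
G1 X0.0 Y0.0
; layer 2
G0 Z3.3
G0 X0.0 Y0.0
G1 X29.6 Y0.0
G1 X29.6 Y6.5
G1 X8.2 Y6.5
G1 X8.2 Y23.2
G1 X0.0 Y23.2
G1 X0.0 Y0.0
; layer 3
G0 Z5.0
G0 X0.0 Y0.0
G1 X29.6 Y0.0
G1 X29.6 Y6.5
G1 X8.2 Y6.5
G1 X8.2 Y23.2
G1 X0.0 Y23.2
G1 X0.0 Y0.0
; layer 4
G0 Z6.6
G0 X0.0 Y0.0
G1 X29.6 Y0.0
G1 X29.6 Y6.5
G1 X8.2 Y6.5
G1 X8.2 Y23.2
G1 X0.0 Y23.2
G1 X0.0 Y0.0
; layer 5
G0 Z8.2
G0 X0.0 Y0.0
G1 X29.6 Y0.0
G1 X29.6 Y6.5
G1 X8.2 Y6.5
G1 X8.2 Y23.2
G1 X0.0 Y23.2
G1 X0.0 Y0.0
; layer 6
G0 Z9.9
G0 X0.0 Y0.0
G1 X29.6 Y0.0
G1 X29.6 Y6.5
G1 X8.2 Y6.5
G1 X8.2 Y23.2
G1 X0.0 Y23.2
G1 X0.0 Y0.0
M2 ; end

The solid is an L-shaped prism: outer 29.6 × 23.2 mm, arm thicknesses ≈ 6.5 mm (horizontal) and 8.2 mm (vertical), extruded 9.9 mm in z. Slicing at Δz = 1.7 mm — 6 equal slices spanning the solid's height, so layer i sits at z = i·h/6 — gives 6 non-empty perimeters. Each is a 6-segment closed polygon; G0 lifts to the layer z and rapids to the start vertex, then G1 traces the edges.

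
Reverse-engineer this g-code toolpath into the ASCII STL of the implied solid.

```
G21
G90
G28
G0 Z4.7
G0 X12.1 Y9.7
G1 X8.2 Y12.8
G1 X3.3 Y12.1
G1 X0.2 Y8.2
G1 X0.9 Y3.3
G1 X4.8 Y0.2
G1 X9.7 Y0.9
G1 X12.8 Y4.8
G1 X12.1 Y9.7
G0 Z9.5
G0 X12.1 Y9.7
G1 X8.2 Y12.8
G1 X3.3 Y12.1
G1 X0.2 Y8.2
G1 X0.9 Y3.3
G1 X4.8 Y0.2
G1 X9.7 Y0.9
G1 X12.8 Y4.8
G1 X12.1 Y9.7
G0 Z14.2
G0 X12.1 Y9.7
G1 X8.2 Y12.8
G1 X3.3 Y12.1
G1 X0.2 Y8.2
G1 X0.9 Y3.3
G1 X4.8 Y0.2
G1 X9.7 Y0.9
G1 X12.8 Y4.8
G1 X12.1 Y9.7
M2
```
solid part
  facet normal 0.0000 0.0000 -1.0000
    outer loop
      vertex 3.3 12.1 0.0
      vertex 8.2 12.8 0.0
      vertex 12.1 9.7 0.0
    endloop
  endfacet
  facet normal 0.0000 0.0000 -1.0000
    outer loop
      vertex 0.2 8.2 0.0
      vertex 3.3 12.1 0.0
      vertex 12.1 9.7 0.0
    endloop
  endfacet
  facet normal 0.0000 0.0000 -1.0000
    outer loop
      vertex 0.9 3.3 0.0
      vertex 0.2 8.2 0.0
      vertex 12.1 9.7 0.0
    endloop
  endfacet
  facet normal 0.0000 0.0000 -1.0000
    outer loop
      vertex 4.8 0.2 0.0
      vertex 0.9 3.3 0.0
      vertex 12.1 9.7 0.0
    endloop
  endfacet
  facet normal 0.0000 0.0000 -1.0000
    outer loop
      vertex 9.7 0.9 0.0
      vertex 4.8 0.2 0.0
      vertex 12.1 9.7 0.0
    endloop
  endfacet
  facet normal 0.0000 0.0000 -1.0000
    outer loop
      vertex 12.8 4.8 0.0
      vertex 9.7 0.9 0.0
      vertex 12.1 9.7 0.0
    endloop
  endfacet
  facet normal 0.0000 0.0000 1.0000
    outer loop
      vertex 12.1 9.7 14.2
      vertex 8.2 12.8 14.2
      vertex 3.3 12.1 14.2
    endloop
  endfacet
  facet normal 0.0000 0.0000 1.0000
    outer loop
      vertex 12.1 9.7 14.2
      vertex 3.3 12.1 14.2
      vertex 0.2 8.2 14.2
    endloop
  endfacet
  facet normal 0.0000 0.0000 1.0000
    outer loop
      vertex 12.1 9.7 14.2
      vertex 0.2 8.2 14.2
      vertex 0.9 3.3 14.2
    endloop
  endfacet
  facet normal 0.0000 0.0000 1.0000
    outer loop
      vertex 12.1 9.7 14.2
      vertex 0.9 3.3 14.2
      vertex 4.8 0.2 14.2
    endloop
  endfacet
  facet normal 0.0000 0.0000 1.0000
    outer loop
      vertex 12.1 9.7 14.2
      vertex 4.8 0.2 14.2
      vertex 9.7 0.9 14.2
    endloop
  endfacet
  facet normal 0.0000 0.0000 1.0000
    outer loop
      vertex 12.1 9.7 14.2
      vertex 9.7 0.9 14.2
      vertex 12.8 4.8 14.2
    endloop
  endfacet
  facet normal 0.6222 0.7828 0.0000
    outer loop
      vertex 12.1 9.7 0.0
      vertex 8.2 12.8 0.0
      vertex 8.2 12.8 14.2
    endloop
  endfacet
  facet normal 0.6222 0.7828 0.0000
    outer loop
      vertex 12.1 9.7 0.0
      vertex 8.2 12.8 14.2
      vertex 12.1 9.7 14.2
    endloop
  endfacet
  facet normal -0.1414 0.9899 0.0000
    outer loop
      vertex 8.2 12.8 0.0
      vertex 3.3 12.1 0.0
      vertex 3.3 12.1 14.2
    endloop
  endfacet
  facet normal -0.1414 0.9899 0.0000
    outer loop
      vertex 8.2 12.8 0.0
      vertex 3.3 12.1 14.2
      vertex 8.2 12.8 14.2
    endloop
  endfacet
  facet normal -0.7828 0.6222 0.0000
    outer loop
      vertex 3.3 12.1 0.0
      vertex 0.2 8.2 0.0
      vertex 0.2 8.2 14.2
    endloop
  endfacet
  facet normal -0.7828 0.6222 0.0000
    outer loop
      vertex 3.3 12.1 0.0
      vertex 0.2 8.2 14.2
      vertex 3.3 12.1 14.2
    endloop
  endfacet
  facet normal -0.9899 -0.1414 0.0000
    outer loop
      vertex 0.2 8.2 0.0
      vertex 0.9 3.3 0.0
      vertex 0.9 3.3 14.2
    endloop
  endfacet
  facet normal -0.9899 -0.1414 0.0000
    outer loop
      vertex 0.2 8.2 0.0
      vertex 0.9 3.3 14.2
      vertex 0.2 8.2 14.2
    endloop
  endfacet
  facet normal -0.6222 -0.7828 0.0000
    outer loop
      vertex 0.9 3.3 0.0
      vertex 4.8 0.2 0.0
      vertex 4.8 0.2 14.2
    endloop
  endfacet
  facet normal -0.6222 -0.7828 0.0000
    outer loop
      vertex 0.9 3.3 0.0
      vertex 4.8 0.2 14.2
      vertex 0.9 3.3 14.2
    endloop
  endfacet
  facet normal 0.1414 -0.9899 0.0000
    outer loop
      vertex 4.8 0.2 0.0
      vertex 9.7 0.9 0.0
      vertex 9.7 0.9 14.2
    endloop
  endfacet
  facet normal 0.1414 -0.9899 0.0000
    outer loop
      vertex 4.8 0.2 0.0
      vertex 9.7 0.9 14.2
      vertex 4.8 0.2 14.2
    endloop
  endfacet
  facet normal 0.7828 -0.6222 0.0000
    outer loop
      vertex 9.7 0.9 0.0
      vertex 12.8 4.8 0.0
      vertex 12.8 4.8 14.2
    endloop
  endfacet
  facet normal 0.7828 -0.6222 0.0000
    outer loop
      vertex 9.7 0.9 0.0
      vertex 12.8 4.8 14.2
      vertex 9.7 0.9 14.2
    endloop
  endfacet
  facet normal 0.9899 0.1414 0.0000
    outer loop
      vertex 12.8 4.8 0.0
      vertex 12.1 9.7 0.0
      vertex 12.1 9.7 14.2
    endloop
  endfacet
  facet normal 0.9899 0.1414 0.0000
    outer loop
      vertex 12.8 4.8 0.0
      vertex 12.1 9.7 14.2
      vertex 12.8 4.8 14.2
    endloop
  endfacet
endsolid part

The G0 Z moves step by Δz≈4.7 mm. Every layer's G1 loop is the same polygon, so the solid is a straight extrusion of it from z=0 to z≈14.2. Closing with flat bottom and top caps and triangulating gives 28 facets — a regular 8-sided prism (a cylinder approximated with 8 flat sides), circumscribed radius ≈ 6.5 mm, height ≈ 14.2 mm.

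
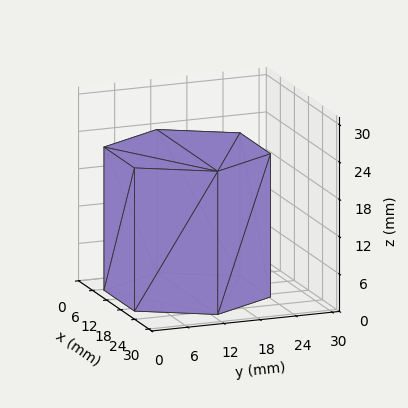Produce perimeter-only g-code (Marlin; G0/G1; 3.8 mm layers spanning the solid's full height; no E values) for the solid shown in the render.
Reading the render: the shape is a regular 6-sided prism (a cylinder approximated with 6 flat sides), circumscribed radius ≈ 13 mm, height ≈ 23 mm (dimensions read to the nearest mm from the axis ticks). For the g-code, the solid's height is divided into equal slices at the stated Δz and each level perimeter traced with G1 moves after a G0 lift.

; perimeter-only toolpath
G21 ; units = mm
G90 ; absolute positioning
G28 ; home
; layer 1
G0 Z3.8
G0 X26.0 Y13.0
G1 X19.5 Y24.3
G1 X6.5 Y24.3
G1 X0.0 Y13.0
G1 X6.5 Y1.7
G1 X19.5 Y1.7
G1 X26.0 Y13.0
; layer 2
G0 Z7.7
G0 X26.0 Y13.0
G1 X19.5 Y24.3
G1 X6.5 Y24.3
G1 X0.0 Y13.0
G1 X6.5 Y1.7
G1 X19.5 Y1.7
G1 X26.0 Y13.0
; layer 3
G0 Z11.5
G0 X26.0 Y13.0
G1 X19.5 Y24.3
G1 X6.5 Y24.3
G1 X0.0 Y13.0
G1 X6.5 Y1.7
G1 X19.5 Y1.7
G1 X26.0 Y13.0
; layer 4
G0 Z15.3
G0 X26.0 Y13.0
G1 X19.5 Y24.3
G1 X6.5 Y24.3
G1 X0.0 Y13.0
G1 X6.5 Y1.7
G1 X19.5 Y1.7
G1 X26.0 Y13.0
; layer 5
G0 Z19.2
G0 X26.0 Y13.0
G1 X19.5 Y24.3
G1 X6.5 Y24.3
G1 X0.0 Y13.0
G1 X6.5 Y1.7
G1 X19.5 Y1.7
G1 X26.0 Y13.0
; layer 6
G0 Z23.0
G0 X26.0 Y13.0
G1 X19.5 Y24.3
G1 X6.5 Y24.3
G1 X0.0 Y13.0
G1 X6.5 Y1.7
G1 X19.5 Y1.7
G1 X26.0 Y13.0
M2 ; end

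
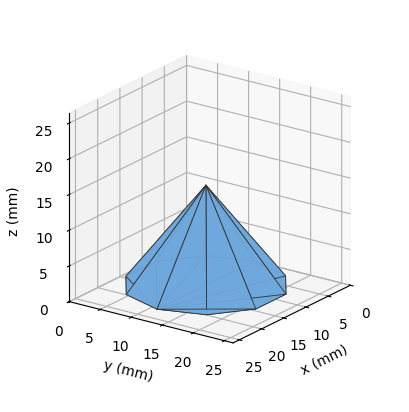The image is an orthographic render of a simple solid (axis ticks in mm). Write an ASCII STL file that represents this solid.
Reading the render: the shape is a regular 10-sided pyramid, base circumscribed radius ≈ 11 mm, apex at z ≈ 14 mm (dimensions read to the nearest mm from the axis ticks). For the STL, each face is triangulated and given an outward normal.

solid part
  facet normal 0.0000 0.0000 -1.0000
    outer loop
      vertex 14.399 21.462 0.000
      vertex 19.899 17.466 0.000
      vertex 22.000 11.000 0.000
    endloop
  endfacet
  facet normal 0.0000 0.0000 -1.0000
    outer loop
      vertex 7.601 21.462 0.000
      vertex 14.399 21.462 0.000
      vertex 22.000 11.000 0.000
    endloop
  endfacet
  facet normal 0.0000 0.0000 -1.0000
    outer loop
      vertex 2.101 17.466 0.000
      vertex 7.601 21.462 0.000
      vertex 22.000 11.000 0.000
    endloop
  endfacet
  facet normal 0.0000 0.0000 -1.0000
    outer loop
      vertex 0.000 11.000 0.000
      vertex 2.101 17.466 0.000
      vertex 22.000 11.000 0.000
    endloop
  endfacet
  facet normal 0.0000 0.0000 -1.0000
    outer loop
      vertex 2.101 4.534 0.000
      vertex 0.000 11.000 0.000
      vertex 22.000 11.000 0.000
    endloop
  endfacet
  facet normal 0.0000 0.0000 -1.0000
    outer loop
      vertex 7.601 0.538 0.000
      vertex 2.101 4.534 0.000
      vertex 22.000 11.000 0.000
    endloop
  endfacet
  facet normal 0.0000 0.0000 -1.0000
    outer loop
      vertex 14.399 0.538 0.000
      vertex 7.601 0.538 0.000
      vertex 22.000 11.000 0.000
    endloop
  endfacet
  facet normal 0.0000 0.0000 -1.0000
    outer loop
      vertex 19.899 4.534 0.000
      vertex 14.399 0.538 0.000
      vertex 22.000 11.000 0.000
    endloop
  endfacet
  facet normal 0.7618 0.2475 0.5986
    outer loop
      vertex 22.000 11.000 0.000
      vertex 19.899 17.466 0.000
      vertex 11.000 11.000 14.000
    endloop
  endfacet
  facet normal 0.4708 0.6481 0.5986
    outer loop
      vertex 19.899 17.466 0.000
      vertex 14.399 21.462 0.000
      vertex 11.000 11.000 14.000
    endloop
  endfacet
  facet normal 0.0000 0.8010 0.5986
    outer loop
      vertex 14.399 21.462 0.000
      vertex 7.601 21.462 0.000
      vertex 11.000 11.000 14.000
    endloop
  endfacet
  facet normal -0.4708 0.6481 0.5986
    outer loop
      vertex 7.601 21.462 0.000
      vertex 2.101 17.466 0.000
      vertex 11.000 11.000 14.000
    endloop
  endfacet
  facet normal -0.7618 0.2475 0.5986
    outer loop
      vertex 2.101 17.466 0.000
      vertex 0.000 11.000 0.000
      vertex 11.000 11.000 14.000
    endloop
  endfacet
  facet normal -0.7618 -0.2475 0.5986
    outer loop
      vertex 0.000 11.000 0.000
      vertex 2.101 4.534 0.000
      vertex 11.000 11.000 14.000
    endloop
  endfacet
  facet normal -0.4708 -0.6481 0.5986
    outer loop
      vertex 2.101 4.534 0.000
      vertex 7.601 0.538 0.000
      vertex 11.000 11.000 14.000
    endloop
  endfacet
  facet normal 0.0000 -0.8010 0.5986
    outer loop
      vertex 7.601 0.538 0.000
      vertex 14.399 0.538 0.000
      vertex 11.000 11.000 14.000
    endloop
  endfacet
  facet normal 0.4708 -0.6481 0.5986
    outer loop
      vertex 14.399 0.538 0.000
      vertex 19.899 4.534 0.000
      vertex 11.000 11.000 14.000
    endloop
  endfacet
  facet normal 0.7618 -0.2475 0.5986
    outer loop
      vertex 19.899 4.534 0.000
      vertex 22.000 11.000 0.000
      vertex 11.000 11.000 14.000
    endloop
  endfacet
endsolid part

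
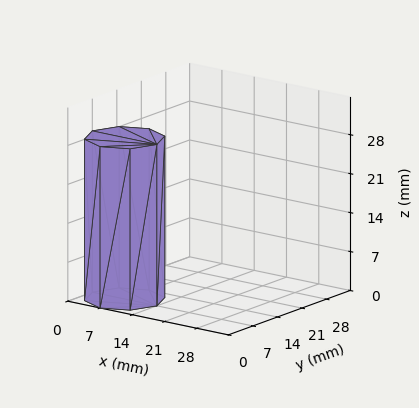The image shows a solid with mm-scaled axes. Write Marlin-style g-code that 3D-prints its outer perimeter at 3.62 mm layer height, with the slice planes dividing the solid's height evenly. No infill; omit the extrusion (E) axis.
Reading the render: the shape is a regular 8-sided prism (a cylinder approximated with 8 flat sides), circumscribed radius ≈ 7 mm, height ≈ 29 mm (dimensions read to the nearest mm from the axis ticks). For the g-code, the solid's height is divided into equal slices at the stated Δz and each level perimeter traced with G1 moves after a G0 lift.

; perimeter-only toolpath
G21 ; units = mm
G90 ; absolute positioning
G28 ; home
; layer 1
G0 Z3.62
G0 X14.00 Y7.00
G1 X11.95 Y11.95
G1 X7.00 Y14.00
G1 X2.05 Y11.95
G1 X0.00 Y7.00
G1 X2.05 Y2.05
G1 X7.00 Y0.00
G1 X11.95 Y2.05
G1 X14.00 Y7.00
; layer 2
G0 Z7.25
G0 X14.00 Y7.00
G1 X11.95 Y11.95
G1 X7.00 Y14.00
G1 X2.05 Y11.95
G1 X0.00 Y7.00
G1 X2.05 Y2.05
G1 X7.00 Y0.00
G1 X11.95 Y2.05
G1 X14.00 Y7.00
; layer 3
G0 Z10.88
G0 X14.00 Y7.00
G1 X11.95 Y11.95
G1 X7.00 Y14.00
G1 X2.05 Y11.95
G1 X0.00 Y7.00
G1 X2.05 Y2.05
G1 X7.00 Y0.00
G1 X11.95 Y2.05
G1 X14.00 Y7.00
; layer 4
G0 Z14.50
G0 X14.00 Y7.00
G1 X11.95 Y11.95
G1 X7.00 Y14.00
G1 X2.05 Y11.95
G1 X0.00 Y7.00
G1 X2.05 Y2.05
G1 X7.00 Y0.00
G1 X11.95 Y2.05
G1 X14.00 Y7.00
; layer 5
G0 Z18.12
G0 X14.00 Y7.00
G1 X11.95 Y11.95
G1 X7.00 Y14.00
G1 X2.05 Y11.95
G1 X0.00 Y7.00
G1 X2.05 Y2.05
G1 X7.00 Y0.00
G1 X11.95 Y2.05
G1 X14.00 Y7.00
; layer 6
G0 Z21.75
G0 X14.00 Y7.00
G1 X11.95 Y11.95
G1 X7.00 Y14.00
G1 X2.05 Y11.95
G1 X0.00 Y7.00
G1 X2.05 Y2.05
G1 X7.00 Y0.00
G1 X11.95 Y2.05
G1 X14.00 Y7.00
; layer 7
G0 Z25.38
G0 X14.00 Y7.00
G1 X11.95 Y11.95
G1 X7.00 Y14.00
G1 X2.05 Y11.95
G1 X0.00 Y7.00
G1 X2.05 Y2.05
G1 X7.00 Y0.00
G1 X11.95 Y2.05
G1 X14.00 Y7.00
; layer 8
G0 Z29.00
G0 X14.00 Y7.00
G1 X11.95 Y11.95
G1 X7.00 Y14.00
G1 X2.05 Y11.95
G1 X0.00 Y7.00
G1 X2.05 Y2.05
G1 X7.00 Y0.00
G1 X11.95 Y2.05
G1 X14.00 Y7.00
M2 ; end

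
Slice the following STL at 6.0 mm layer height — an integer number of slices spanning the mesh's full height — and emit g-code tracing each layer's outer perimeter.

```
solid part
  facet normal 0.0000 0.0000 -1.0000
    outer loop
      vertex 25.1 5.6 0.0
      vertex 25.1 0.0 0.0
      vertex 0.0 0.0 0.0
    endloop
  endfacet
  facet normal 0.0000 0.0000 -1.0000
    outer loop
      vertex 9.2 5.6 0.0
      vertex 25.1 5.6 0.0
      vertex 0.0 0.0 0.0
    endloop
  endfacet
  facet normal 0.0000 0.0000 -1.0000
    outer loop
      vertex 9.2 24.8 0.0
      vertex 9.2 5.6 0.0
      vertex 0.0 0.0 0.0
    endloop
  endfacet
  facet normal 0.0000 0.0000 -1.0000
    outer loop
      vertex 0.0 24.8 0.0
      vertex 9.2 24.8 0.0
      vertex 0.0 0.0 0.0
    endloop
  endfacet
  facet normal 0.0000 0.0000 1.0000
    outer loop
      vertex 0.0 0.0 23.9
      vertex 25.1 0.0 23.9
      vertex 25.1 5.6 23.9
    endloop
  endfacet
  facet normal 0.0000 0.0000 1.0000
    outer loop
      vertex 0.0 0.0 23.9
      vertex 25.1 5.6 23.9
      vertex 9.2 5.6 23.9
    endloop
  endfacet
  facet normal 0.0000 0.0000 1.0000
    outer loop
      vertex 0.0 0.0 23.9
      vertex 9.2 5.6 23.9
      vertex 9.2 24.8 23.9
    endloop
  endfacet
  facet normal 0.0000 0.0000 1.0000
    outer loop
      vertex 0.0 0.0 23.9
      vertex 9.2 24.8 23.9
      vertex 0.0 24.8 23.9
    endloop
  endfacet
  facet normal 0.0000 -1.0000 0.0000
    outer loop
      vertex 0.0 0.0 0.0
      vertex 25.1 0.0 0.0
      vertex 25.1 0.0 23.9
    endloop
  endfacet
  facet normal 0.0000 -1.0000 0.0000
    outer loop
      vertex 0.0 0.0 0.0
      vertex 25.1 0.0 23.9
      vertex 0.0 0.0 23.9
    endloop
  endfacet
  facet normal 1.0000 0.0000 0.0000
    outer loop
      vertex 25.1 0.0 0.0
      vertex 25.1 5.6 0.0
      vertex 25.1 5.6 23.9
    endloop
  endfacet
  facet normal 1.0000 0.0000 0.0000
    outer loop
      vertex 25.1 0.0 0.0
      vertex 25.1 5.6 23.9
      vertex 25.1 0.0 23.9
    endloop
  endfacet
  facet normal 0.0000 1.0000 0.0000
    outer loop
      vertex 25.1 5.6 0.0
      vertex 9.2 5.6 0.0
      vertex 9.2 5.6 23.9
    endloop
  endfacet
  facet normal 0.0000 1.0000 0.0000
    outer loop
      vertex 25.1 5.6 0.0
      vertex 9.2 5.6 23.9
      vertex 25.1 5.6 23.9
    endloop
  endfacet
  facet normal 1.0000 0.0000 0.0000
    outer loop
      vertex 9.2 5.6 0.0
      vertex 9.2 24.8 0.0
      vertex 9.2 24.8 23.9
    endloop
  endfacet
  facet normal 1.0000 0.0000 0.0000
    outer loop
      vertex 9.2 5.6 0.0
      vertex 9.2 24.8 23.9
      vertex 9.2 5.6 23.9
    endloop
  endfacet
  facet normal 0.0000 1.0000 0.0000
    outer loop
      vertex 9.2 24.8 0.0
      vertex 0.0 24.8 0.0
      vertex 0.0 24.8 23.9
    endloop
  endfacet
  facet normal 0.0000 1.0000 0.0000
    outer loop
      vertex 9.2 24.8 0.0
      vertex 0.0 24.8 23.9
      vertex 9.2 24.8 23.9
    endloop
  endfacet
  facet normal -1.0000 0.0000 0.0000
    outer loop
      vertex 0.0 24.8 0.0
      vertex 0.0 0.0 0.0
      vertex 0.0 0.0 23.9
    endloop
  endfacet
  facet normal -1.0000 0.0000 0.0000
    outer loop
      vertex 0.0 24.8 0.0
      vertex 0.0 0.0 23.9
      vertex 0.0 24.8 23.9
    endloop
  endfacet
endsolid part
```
; perimeter-only toolpath
G21 ; units = mm
G90 ; absolute positioning
G28 ; home
; layer 1
G0 Z6.0
G0 X0.0 Y0.0
G1 X25.1 Y0.0
G1 X25.1 Y5.6
G1 X9.2 Y5.6
G1 X9.2 Y24.8
G1 X0.0 Y24.8
G1 X0.0 Y0.0
; layer 2
G0 Z11.9
G0 X0.0 Y0.0
G1 X25.1 Y0.0
G1 X25.1 Y5.6
G1 X9.2 Y5.6
G1 X9.2 Y24.8
G1 X0.0 Y24.8
G1 X0.0 Y0.0
; layer 3
G0 Z17.9
G0 X0.0 Y0.0
G1 X25.1 Y0.0
G1 X25.1 Y5.6
G1 X9.2 Y5.6
G1 X9.2 Y24.8
G1 X0.0 Y24.8
G1 X0.0 Y0.0
; layer 4
G0 Z23.9
G0 X0.0 Y0.0
G1 X25.1 Y0.0
G1 X25.1 Y5.6
G1 X9.2 Y5.6
G1 X9.2 Y24.8
G1 X0.0 Y24.8
G1 X0.0 Y0.0
M2 ; end

The solid is an L-shaped prism: outer 25.1 × 24.8 mm, arm thicknesses ≈ 5.6 mm (horizontal) and 9.2 mm (vertical), extruded 23.9 mm in z. Slicing at Δz = 6.0 mm — 4 equal slices spanning the solid's height, so layer i sits at z = i·h/4 — gives 4 non-empty perimeters. Each is a 6-segment closed polygon; G0 lifts to the layer z and rapids to the start vertex, then G1 traces the edges.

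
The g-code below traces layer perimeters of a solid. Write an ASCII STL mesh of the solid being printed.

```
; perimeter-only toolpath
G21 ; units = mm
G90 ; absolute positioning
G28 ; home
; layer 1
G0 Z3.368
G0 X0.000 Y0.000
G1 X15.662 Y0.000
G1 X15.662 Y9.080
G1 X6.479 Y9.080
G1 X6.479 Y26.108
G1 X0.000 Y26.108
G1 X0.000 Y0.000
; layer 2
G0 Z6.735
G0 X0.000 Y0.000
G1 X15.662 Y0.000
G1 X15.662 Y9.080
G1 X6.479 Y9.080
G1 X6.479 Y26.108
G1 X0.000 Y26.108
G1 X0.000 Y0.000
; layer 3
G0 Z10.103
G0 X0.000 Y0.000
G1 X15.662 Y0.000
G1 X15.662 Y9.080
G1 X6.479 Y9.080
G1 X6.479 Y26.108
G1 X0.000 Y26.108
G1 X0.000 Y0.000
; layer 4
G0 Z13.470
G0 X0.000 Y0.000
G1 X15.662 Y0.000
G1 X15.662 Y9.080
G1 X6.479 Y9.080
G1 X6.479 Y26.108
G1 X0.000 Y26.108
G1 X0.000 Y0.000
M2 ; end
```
solid part
  facet normal 0.0000 0.0000 -1.0000
    outer loop
      vertex 15.662 9.080 0.000
      vertex 15.662 0.000 0.000
      vertex 0.000 0.000 0.000
    endloop
  endfacet
  facet normal 0.0000 0.0000 -1.0000
    outer loop
      vertex 6.479 9.080 0.000
      vertex 15.662 9.080 0.000
      vertex 0.000 0.000 0.000
    endloop
  endfacet
  facet normal 0.0000 0.0000 -1.0000
    outer loop
      vertex 6.479 26.108 0.000
      vertex 6.479 9.080 0.000
      vertex 0.000 0.000 0.000
    endloop
  endfacet
  facet normal 0.0000 0.0000 -1.0000
    outer loop
      vertex 0.000 26.108 0.000
      vertex 6.479 26.108 0.000
      vertex 0.000 0.000 0.000
    endloop
  endfacet
  facet normal 0.0000 0.0000 1.0000
    outer loop
      vertex 0.000 0.000 13.470
      vertex 15.662 0.000 13.470
      vertex 15.662 9.080 13.470
    endloop
  endfacet
  facet normal 0.0000 0.0000 1.0000
    outer loop
      vertex 0.000 0.000 13.470
      vertex 15.662 9.080 13.470
      vertex 6.479 9.080 13.470
    endloop
  endfacet
  facet normal 0.0000 0.0000 1.0000
    outer loop
      vertex 0.000 0.000 13.470
      vertex 6.479 9.080 13.470
      vertex 6.479 26.108 13.470
    endloop
  endfacet
  facet normal 0.0000 0.0000 1.0000
    outer loop
      vertex 0.000 0.000 13.470
      vertex 6.479 26.108 13.470
      vertex 0.000 26.108 13.470
    endloop
  endfacet
  facet normal 0.0000 -1.0000 0.0000
    outer loop
      vertex 0.000 0.000 0.000
      vertex 15.662 0.000 0.000
      vertex 15.662 0.000 13.470
    endloop
  endfacet
  facet normal 0.0000 -1.0000 0.0000
    outer loop
      vertex 0.000 0.000 0.000
      vertex 15.662 0.000 13.470
      vertex 0.000 0.000 13.470
    endloop
  endfacet
  facet normal 1.0000 0.0000 0.0000
    outer loop
      vertex 15.662 0.000 0.000
      vertex 15.662 9.080 0.000
      vertex 15.662 9.080 13.470
    endloop
  endfacet
  facet normal 1.0000 0.0000 0.0000
    outer loop
      vertex 15.662 0.000 0.000
      vertex 15.662 9.080 13.470
      vertex 15.662 0.000 13.470
    endloop
  endfacet
  facet normal 0.0000 1.0000 0.0000
    outer loop
      vertex 15.662 9.080 0.000
      vertex 6.479 9.080 0.000
      vertex 6.479 9.080 13.470
    endloop
  endfacet
  facet normal 0.0000 1.0000 0.0000
    outer loop
      vertex 15.662 9.080 0.000
      vertex 6.479 9.080 13.470
      vertex 15.662 9.080 13.470
    endloop
  endfacet
  facet normal 1.0000 0.0000 0.0000
    outer loop
      vertex 6.479 9.080 0.000
      vertex 6.479 26.108 0.000
      vertex 6.479 26.108 13.470
    endloop
  endfacet
  facet normal 1.0000 0.0000 0.0000
    outer loop
      vertex 6.479 9.080 0.000
      vertex 6.479 26.108 13.470
      vertex 6.479 9.080 13.470
    endloop
  endfacet
  facet normal 0.0000 1.0000 0.0000
    outer loop
      vertex 6.479 26.108 0.000
      vertex 0.000 26.108 0.000
      vertex 0.000 26.108 13.470
    endloop
  endfacet
  facet normal 0.0000 1.0000 0.0000
    outer loop
      vertex 6.479 26.108 0.000
      vertex 0.000 26.108 13.470
      vertex 6.479 26.108 13.470
    endloop
  endfacet
  facet normal -1.0000 0.0000 0.0000
    outer loop
      vertex 0.000 26.108 0.000
      vertex 0.000 0.000 0.000
      vertex 0.000 0.000 13.470
    endloop
  endfacet
  facet normal -1.0000 0.0000 0.0000
    outer loop
      vertex 0.000 26.108 0.000
      vertex 0.000 0.000 13.470
      vertex 0.000 26.108 13.470
    endloop
  endfacet
endsolid part

The G0 Z moves step by Δz≈3.368 mm. Every layer's G1 loop is the same polygon, so the solid is a straight extrusion of it from z=0 to z≈13.5. Closing with flat bottom and top caps and triangulating gives 20 facets — an L-shaped prism: outer 15.7 × 26.1 mm, arm thicknesses ≈ 9.08 mm (horizontal) and 6.48 mm (vertical), extruded 13.5 mm in z.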